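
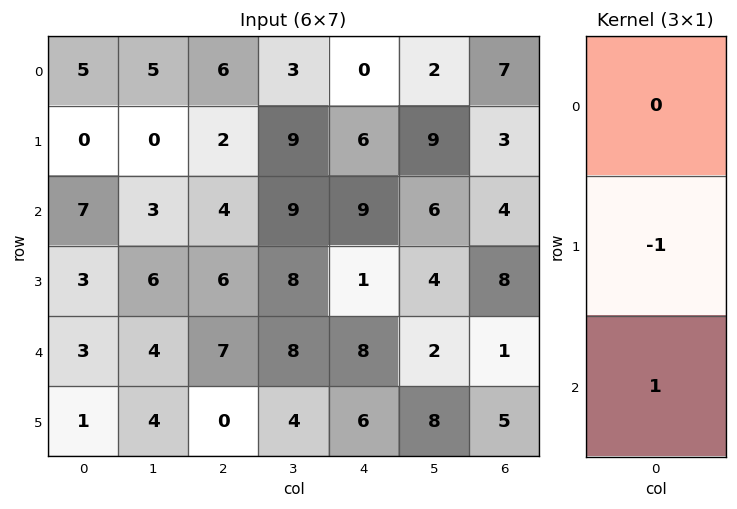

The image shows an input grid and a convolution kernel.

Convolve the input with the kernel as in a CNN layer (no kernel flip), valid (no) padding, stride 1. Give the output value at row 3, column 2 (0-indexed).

The receptive field on the input at this output position is [6 / 7 / 0]. Elementwise product with the kernel and sum: 7·-1 + 0·1.

-7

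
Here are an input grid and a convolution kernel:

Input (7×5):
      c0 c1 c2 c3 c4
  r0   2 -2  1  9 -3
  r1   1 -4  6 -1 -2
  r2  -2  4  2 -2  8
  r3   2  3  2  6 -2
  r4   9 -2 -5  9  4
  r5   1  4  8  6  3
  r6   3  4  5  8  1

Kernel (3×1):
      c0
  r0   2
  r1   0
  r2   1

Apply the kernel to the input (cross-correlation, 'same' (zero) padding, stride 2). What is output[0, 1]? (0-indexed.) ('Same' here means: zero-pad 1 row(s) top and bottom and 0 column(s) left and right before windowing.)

6

The receptive field on the zero-padded input at this output position is [0 / 1 / 6]. Elementwise product with the kernel and sum: 0·2 + 6·1.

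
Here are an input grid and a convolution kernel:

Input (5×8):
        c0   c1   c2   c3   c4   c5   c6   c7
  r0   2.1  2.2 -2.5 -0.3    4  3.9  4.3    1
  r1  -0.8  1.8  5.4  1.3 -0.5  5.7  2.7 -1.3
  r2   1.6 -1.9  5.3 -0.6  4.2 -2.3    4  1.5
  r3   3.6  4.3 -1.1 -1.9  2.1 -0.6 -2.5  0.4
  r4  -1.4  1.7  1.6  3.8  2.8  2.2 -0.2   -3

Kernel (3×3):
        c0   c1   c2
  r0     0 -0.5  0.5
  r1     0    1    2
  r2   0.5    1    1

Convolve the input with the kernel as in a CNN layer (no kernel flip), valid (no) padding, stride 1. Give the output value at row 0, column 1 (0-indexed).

The receptive field on the input at this output position is [2.2 -2.5 -0.3 / 1.8 5.4 1.3 / -1.9 5.3 -0.6]. Elementwise product with the kernel and sum: -2.5·-0.5 + -0.3·0.5 + 5.4·1 + 1.3·2 + -1.9·0.5 + 5.3·1 + -0.6·1.

12.85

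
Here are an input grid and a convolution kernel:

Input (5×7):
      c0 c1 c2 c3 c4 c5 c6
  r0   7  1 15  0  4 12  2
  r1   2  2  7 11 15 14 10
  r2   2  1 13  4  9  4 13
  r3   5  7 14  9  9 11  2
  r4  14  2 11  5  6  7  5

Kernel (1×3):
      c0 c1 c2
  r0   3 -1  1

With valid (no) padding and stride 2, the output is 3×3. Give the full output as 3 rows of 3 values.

35 49 2
18 44 36
51 34 16

Output[0,0]: The receptive field on the input at this output position is [7 1 15]. Elementwise product with the kernel and sum: 7·3 + 1·-1 + 15·1.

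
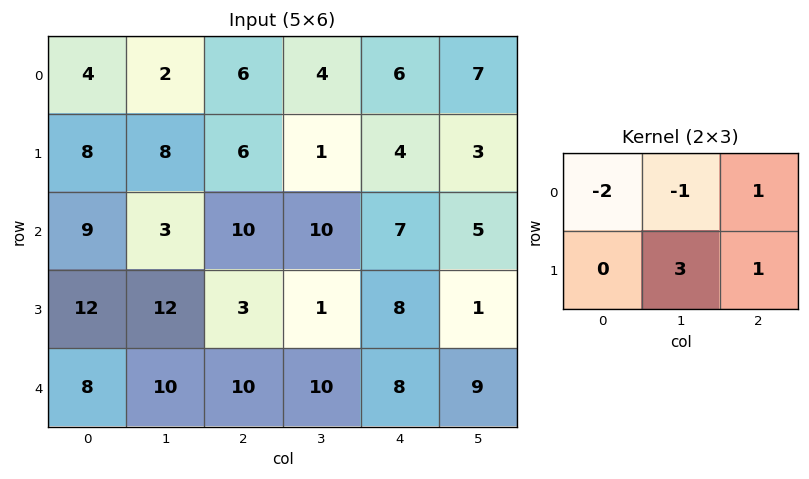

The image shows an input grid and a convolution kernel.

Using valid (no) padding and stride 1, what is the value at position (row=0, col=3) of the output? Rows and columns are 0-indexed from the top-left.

The receptive field on the input at this output position is [4 6 7 / 1 4 3]. Elementwise product with the kernel and sum: 4·-2 + 6·-1 + 7·1 + 4·3 + 3·1.

8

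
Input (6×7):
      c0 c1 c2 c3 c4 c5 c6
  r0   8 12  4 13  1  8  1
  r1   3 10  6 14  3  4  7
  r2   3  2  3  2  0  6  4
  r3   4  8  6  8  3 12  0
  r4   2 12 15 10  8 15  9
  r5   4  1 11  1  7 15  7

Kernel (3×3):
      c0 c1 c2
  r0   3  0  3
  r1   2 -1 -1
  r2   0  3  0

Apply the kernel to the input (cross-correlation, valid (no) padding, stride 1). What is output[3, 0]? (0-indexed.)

The receptive field on the input at this output position is [4 8 6 / 2 12 15 / 4 1 11]. Elementwise product with the kernel and sum: 4·3 + 6·3 + 2·2 + 12·-1 + 15·-1 + 1·3.

10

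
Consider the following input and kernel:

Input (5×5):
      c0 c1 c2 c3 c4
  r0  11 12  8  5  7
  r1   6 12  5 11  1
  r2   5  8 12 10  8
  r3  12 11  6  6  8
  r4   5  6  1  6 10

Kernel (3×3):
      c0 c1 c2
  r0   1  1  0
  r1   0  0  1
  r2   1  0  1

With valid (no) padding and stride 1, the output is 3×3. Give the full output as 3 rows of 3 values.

Output[0,0]: The receptive field on the input at this output position is [11 12 8 / 6 12 5 / 5 8 12]. Elementwise product with the kernel and sum: 11·1 + 12·1 + 5·1 + 5·1 + 12·1.
Output[0,1]: The receptive field on the input at this output position is [12 8 5 / 12 5 11 / 8 12 10]. Elementwise product with the kernel and sum: 12·1 + 8·1 + 11·1 + 8·1 + 10·1.

45 49 34
48 44 38
25 38 41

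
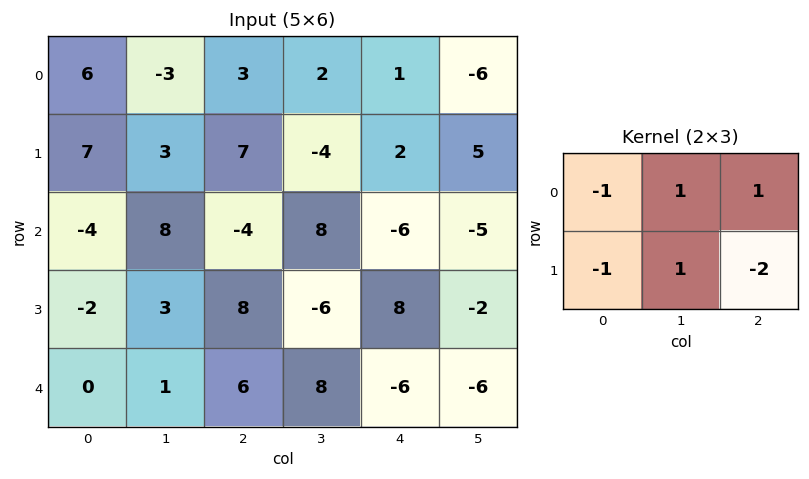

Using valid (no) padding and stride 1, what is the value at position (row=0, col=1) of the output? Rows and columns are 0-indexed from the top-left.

20

The receptive field on the input at this output position is [-3 3 2 / 3 7 -4]. Elementwise product with the kernel and sum: -3·-1 + 3·1 + 2·1 + 3·-1 + 7·1 + -4·-2.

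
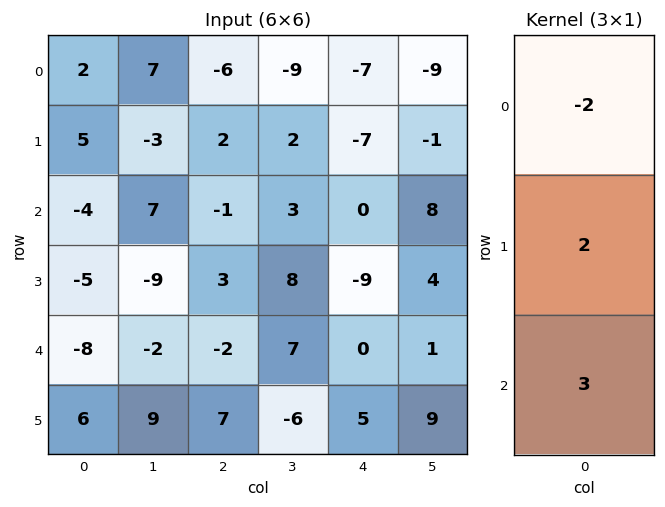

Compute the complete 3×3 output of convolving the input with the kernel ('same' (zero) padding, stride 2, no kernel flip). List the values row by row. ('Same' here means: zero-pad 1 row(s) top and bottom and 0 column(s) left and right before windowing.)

Output[0,0]: The receptive field on the zero-padded input at this output position is [0 / 2 / 5]. Elementwise product with the kernel and sum: 0·-2 + 2·2 + 5·3.

19 -6 -35
-33 3 -13
12 11 33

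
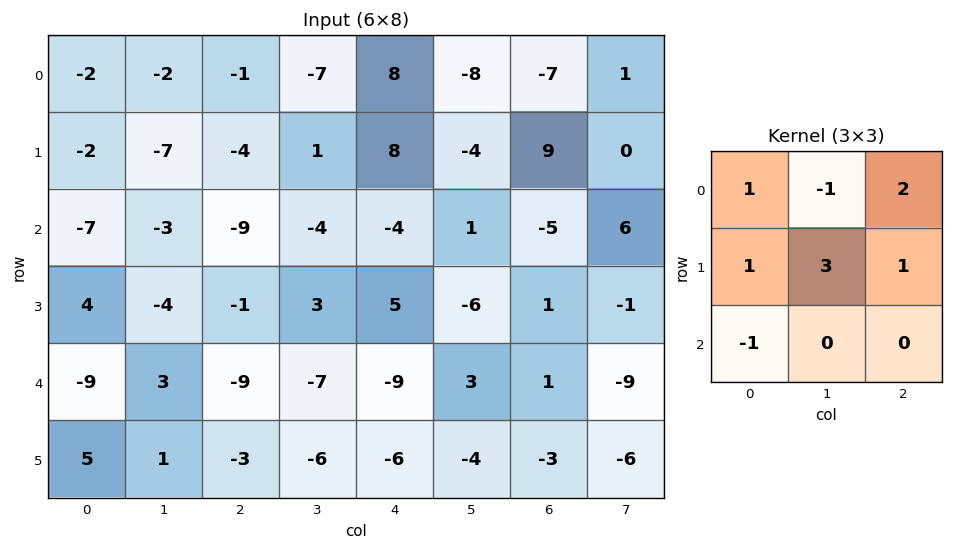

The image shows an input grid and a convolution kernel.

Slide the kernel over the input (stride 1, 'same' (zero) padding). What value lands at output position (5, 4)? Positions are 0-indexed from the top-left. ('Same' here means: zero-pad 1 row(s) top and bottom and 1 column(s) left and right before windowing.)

-20

The receptive field on the zero-padded input at this output position is [-7 -9 3 / -6 -6 -4 / 0 0 0]. Elementwise product with the kernel and sum: -7·1 + -9·-1 + 3·2 + -6·1 + -6·3 + -4·1 + 0·-1.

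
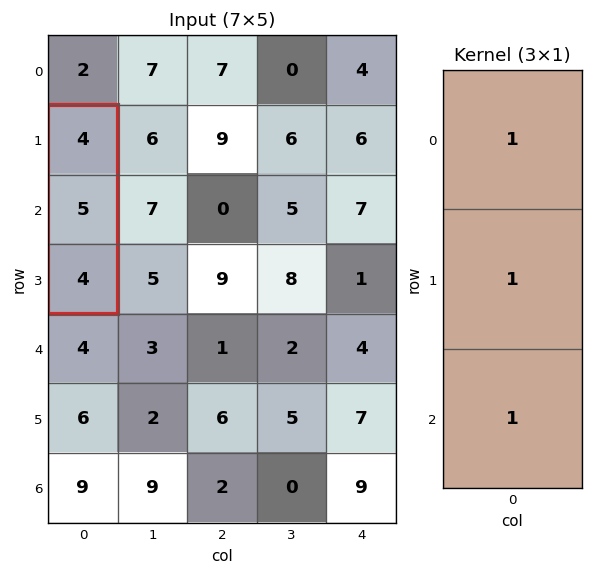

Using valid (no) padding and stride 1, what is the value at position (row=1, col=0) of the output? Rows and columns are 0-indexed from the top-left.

13

The receptive field on the input at this output position is [4 / 5 / 4]. Elementwise product with the kernel and sum: 4·1 + 5·1 + 4·1.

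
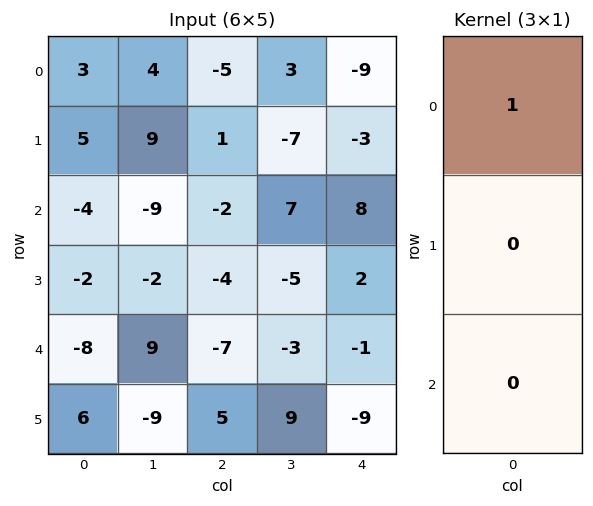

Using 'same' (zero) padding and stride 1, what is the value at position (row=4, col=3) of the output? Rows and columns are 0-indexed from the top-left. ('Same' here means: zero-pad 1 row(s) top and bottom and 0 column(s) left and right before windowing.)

-5

The receptive field on the zero-padded input at this output position is [-5 / -3 / 9]. Elementwise product with the kernel and sum: -5·1.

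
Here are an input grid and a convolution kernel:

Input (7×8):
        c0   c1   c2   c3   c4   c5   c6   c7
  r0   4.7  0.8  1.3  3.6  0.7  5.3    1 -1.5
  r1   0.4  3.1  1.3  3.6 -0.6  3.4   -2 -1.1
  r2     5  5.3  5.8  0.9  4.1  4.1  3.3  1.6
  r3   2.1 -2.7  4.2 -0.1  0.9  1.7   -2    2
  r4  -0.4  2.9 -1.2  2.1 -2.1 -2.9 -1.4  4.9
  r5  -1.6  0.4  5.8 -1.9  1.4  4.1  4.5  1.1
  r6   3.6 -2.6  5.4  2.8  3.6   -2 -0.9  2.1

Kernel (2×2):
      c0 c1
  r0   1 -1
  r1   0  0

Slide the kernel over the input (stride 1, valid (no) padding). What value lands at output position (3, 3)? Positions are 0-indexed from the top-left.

The receptive field on the input at this output position is [-0.1 0.9 / 2.1 -2.1]. Elementwise product with the kernel and sum: -0.1·1 + 0.9·-1.

-1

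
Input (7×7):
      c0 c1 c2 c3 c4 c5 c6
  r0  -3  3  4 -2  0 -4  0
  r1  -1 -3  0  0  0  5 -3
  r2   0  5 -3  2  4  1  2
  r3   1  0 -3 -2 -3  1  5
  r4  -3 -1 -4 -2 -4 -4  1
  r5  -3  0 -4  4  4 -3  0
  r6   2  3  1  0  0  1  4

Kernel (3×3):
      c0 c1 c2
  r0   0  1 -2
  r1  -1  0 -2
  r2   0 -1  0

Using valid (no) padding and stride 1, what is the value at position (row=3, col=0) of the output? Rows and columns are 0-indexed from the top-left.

17

The receptive field on the input at this output position is [1 0 -3 / -3 -1 -4 / -3 0 -4]. Elementwise product with the kernel and sum: 0·1 + -3·-2 + -3·-1 + -4·-2 + 0·-1.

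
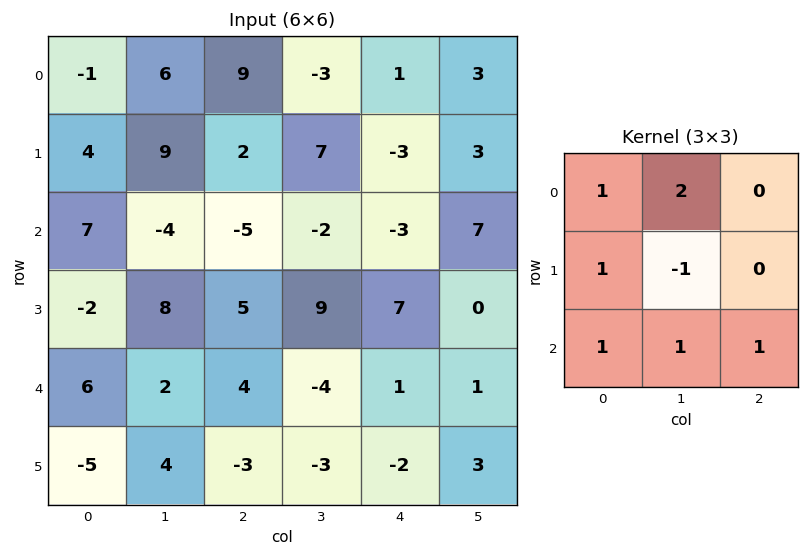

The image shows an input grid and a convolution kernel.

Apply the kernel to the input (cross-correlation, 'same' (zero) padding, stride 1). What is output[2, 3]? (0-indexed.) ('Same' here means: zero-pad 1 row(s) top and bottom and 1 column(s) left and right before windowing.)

The receptive field on the zero-padded input at this output position is [2 7 -3 / -5 -2 -3 / 5 9 7]. Elementwise product with the kernel and sum: 2·1 + 7·2 + -5·1 + -2·-1 + 5·1 + 9·1 + 7·1.

34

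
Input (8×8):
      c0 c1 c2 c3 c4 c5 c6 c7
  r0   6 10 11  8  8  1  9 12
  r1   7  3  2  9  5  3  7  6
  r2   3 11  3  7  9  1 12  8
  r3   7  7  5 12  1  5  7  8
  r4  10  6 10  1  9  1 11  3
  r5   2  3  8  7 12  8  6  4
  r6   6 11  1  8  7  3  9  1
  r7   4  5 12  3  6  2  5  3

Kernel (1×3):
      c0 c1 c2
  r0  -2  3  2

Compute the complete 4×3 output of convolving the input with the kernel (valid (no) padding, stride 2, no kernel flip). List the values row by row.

Output[0,0]: The receptive field on the input at this output position is [6 10 11]. Elementwise product with the kernel and sum: 6·-2 + 10·3 + 11·2.
Output[0,1]: The receptive field on the input at this output position is [11 8 8]. Elementwise product with the kernel and sum: 11·-2 + 8·3 + 8·2.

40 18 5
33 33 9
18 1 7
23 36 13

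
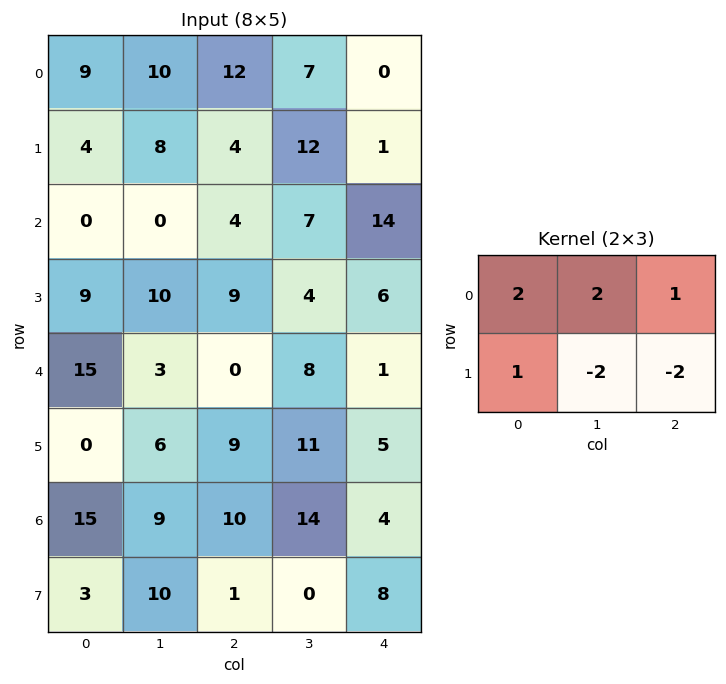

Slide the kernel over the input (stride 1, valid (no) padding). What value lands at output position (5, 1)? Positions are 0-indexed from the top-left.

2

The receptive field on the input at this output position is [6 9 11 / 9 10 14]. Elementwise product with the kernel and sum: 6·2 + 9·2 + 11·1 + 9·1 + 10·-2 + 14·-2.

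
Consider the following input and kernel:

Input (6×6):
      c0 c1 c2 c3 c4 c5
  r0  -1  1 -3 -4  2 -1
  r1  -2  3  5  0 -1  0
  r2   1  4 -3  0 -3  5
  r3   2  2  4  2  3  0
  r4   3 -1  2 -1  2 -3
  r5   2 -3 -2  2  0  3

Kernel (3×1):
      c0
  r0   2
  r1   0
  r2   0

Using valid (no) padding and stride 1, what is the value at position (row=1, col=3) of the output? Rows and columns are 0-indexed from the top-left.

The receptive field on the input at this output position is [0 / 0 / 2]. Elementwise product with the kernel and sum: 0·2.

0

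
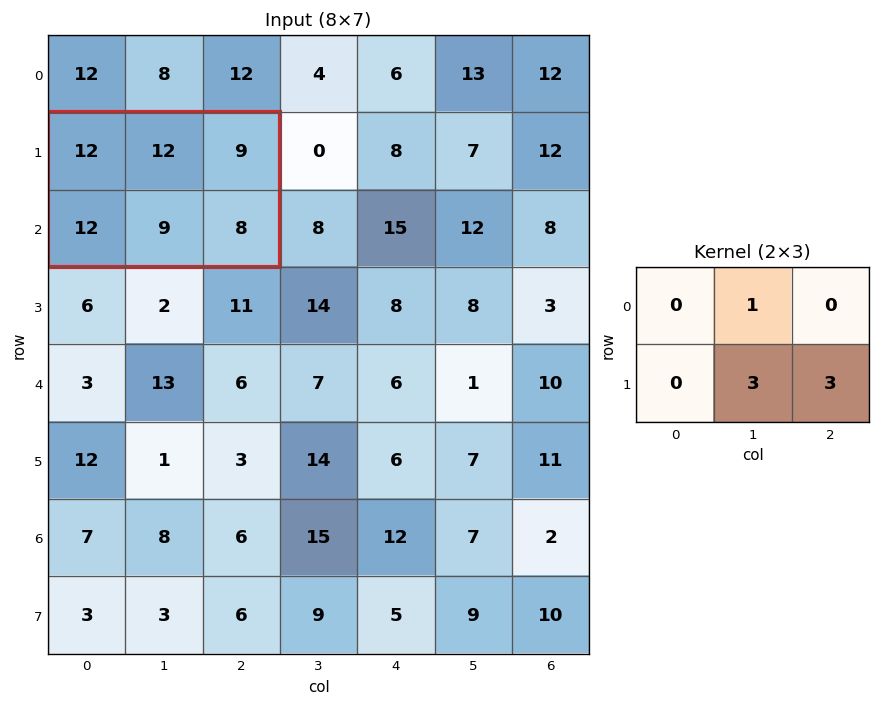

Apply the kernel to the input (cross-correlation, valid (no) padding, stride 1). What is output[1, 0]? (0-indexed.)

The receptive field on the input at this output position is [12 12 9 / 12 9 8]. Elementwise product with the kernel and sum: 12·1 + 9·3 + 8·3.

63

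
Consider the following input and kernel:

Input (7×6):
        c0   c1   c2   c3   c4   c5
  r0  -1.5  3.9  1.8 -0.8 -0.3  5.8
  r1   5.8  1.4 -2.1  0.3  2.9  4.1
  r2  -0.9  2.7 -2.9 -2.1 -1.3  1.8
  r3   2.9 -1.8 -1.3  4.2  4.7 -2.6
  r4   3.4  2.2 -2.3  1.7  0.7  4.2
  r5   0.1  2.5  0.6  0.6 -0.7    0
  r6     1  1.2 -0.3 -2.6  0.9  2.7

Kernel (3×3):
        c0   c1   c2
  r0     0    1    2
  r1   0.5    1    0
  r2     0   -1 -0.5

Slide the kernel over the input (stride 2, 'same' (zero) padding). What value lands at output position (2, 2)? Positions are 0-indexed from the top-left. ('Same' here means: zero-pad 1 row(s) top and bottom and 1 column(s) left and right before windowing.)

The receptive field on the zero-padded input at this output position is [4.2 4.7 -2.6 / 1.7 0.7 4.2 / 0.6 -0.7 0]. Elementwise product with the kernel and sum: 4.7·1 + -2.6·2 + 1.7·0.5 + 0.7·1 + -0.7·-1 + 0·-0.5.

1.75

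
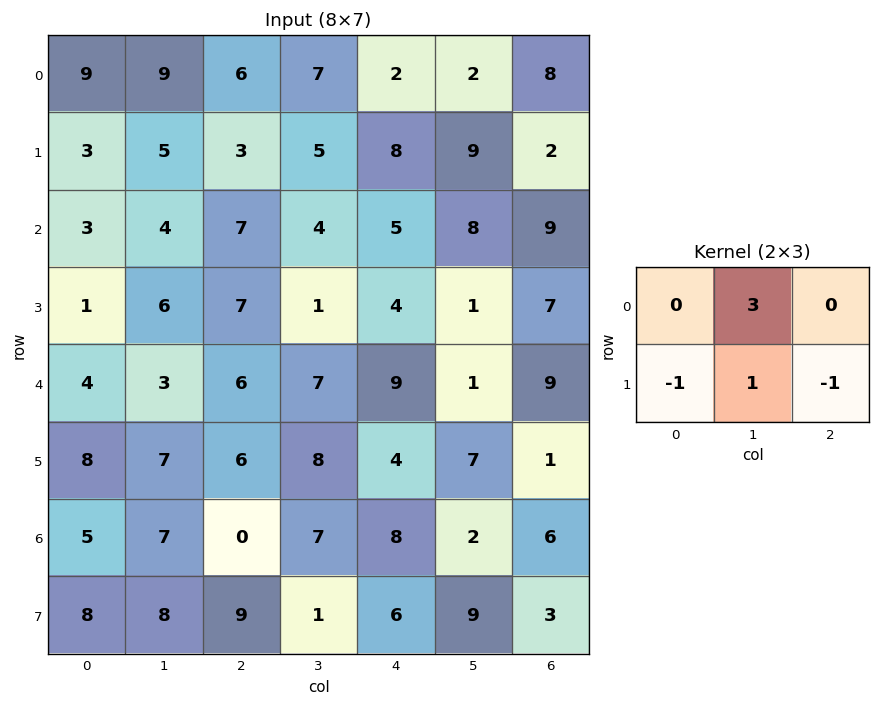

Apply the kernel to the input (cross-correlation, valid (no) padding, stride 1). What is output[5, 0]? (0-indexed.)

The receptive field on the input at this output position is [8 7 6 / 5 7 0]. Elementwise product with the kernel and sum: 7·3 + 5·-1 + 7·1 + 0·-1.

23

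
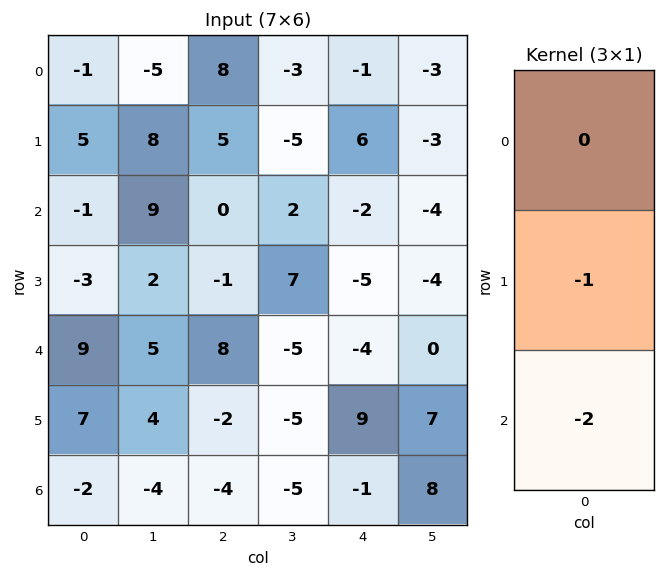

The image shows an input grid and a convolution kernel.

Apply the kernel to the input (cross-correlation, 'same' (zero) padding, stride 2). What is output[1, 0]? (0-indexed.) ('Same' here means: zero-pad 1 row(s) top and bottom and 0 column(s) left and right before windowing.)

The receptive field on the zero-padded input at this output position is [5 / -1 / -3]. Elementwise product with the kernel and sum: -1·-1 + -3·-2.

7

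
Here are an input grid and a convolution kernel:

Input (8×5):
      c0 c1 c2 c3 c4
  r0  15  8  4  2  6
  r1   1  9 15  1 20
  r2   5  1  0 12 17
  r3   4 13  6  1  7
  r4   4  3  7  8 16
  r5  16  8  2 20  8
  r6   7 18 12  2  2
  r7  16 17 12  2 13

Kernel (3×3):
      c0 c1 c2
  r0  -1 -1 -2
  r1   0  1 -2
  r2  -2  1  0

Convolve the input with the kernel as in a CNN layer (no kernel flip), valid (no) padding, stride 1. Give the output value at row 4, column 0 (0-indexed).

-13

The receptive field on the input at this output position is [4 3 7 / 16 8 2 / 7 18 12]. Elementwise product with the kernel and sum: 4·-1 + 3·-1 + 7·-2 + 8·1 + 2·-2 + 7·-2 + 18·1.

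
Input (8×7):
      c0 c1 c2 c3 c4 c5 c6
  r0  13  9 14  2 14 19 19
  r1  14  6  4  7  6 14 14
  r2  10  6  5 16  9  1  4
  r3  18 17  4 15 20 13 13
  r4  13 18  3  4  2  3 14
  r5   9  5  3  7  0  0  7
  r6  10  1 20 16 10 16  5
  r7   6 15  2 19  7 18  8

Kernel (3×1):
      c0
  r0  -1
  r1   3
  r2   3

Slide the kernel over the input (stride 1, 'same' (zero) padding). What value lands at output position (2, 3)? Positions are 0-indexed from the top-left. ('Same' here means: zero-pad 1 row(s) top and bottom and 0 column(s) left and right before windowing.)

86

The receptive field on the zero-padded input at this output position is [7 / 16 / 15]. Elementwise product with the kernel and sum: 7·-1 + 16·3 + 15·3.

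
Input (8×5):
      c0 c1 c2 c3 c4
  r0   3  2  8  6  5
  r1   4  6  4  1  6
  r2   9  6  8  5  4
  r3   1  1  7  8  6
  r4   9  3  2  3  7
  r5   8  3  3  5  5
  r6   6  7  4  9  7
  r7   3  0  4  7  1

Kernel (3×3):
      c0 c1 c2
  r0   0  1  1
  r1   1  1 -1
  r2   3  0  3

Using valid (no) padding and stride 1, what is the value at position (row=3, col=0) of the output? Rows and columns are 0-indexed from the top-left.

51

The receptive field on the input at this output position is [1 1 7 / 9 3 2 / 8 3 3]. Elementwise product with the kernel and sum: 1·1 + 7·1 + 9·1 + 3·1 + 2·-1 + 8·3 + 3·3.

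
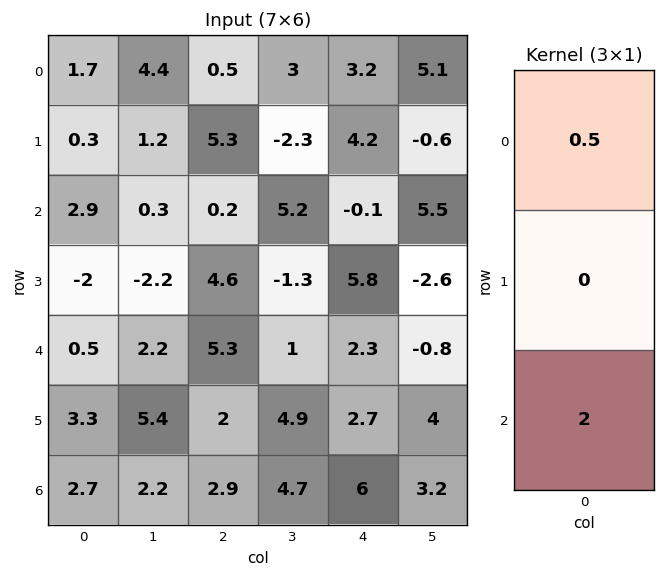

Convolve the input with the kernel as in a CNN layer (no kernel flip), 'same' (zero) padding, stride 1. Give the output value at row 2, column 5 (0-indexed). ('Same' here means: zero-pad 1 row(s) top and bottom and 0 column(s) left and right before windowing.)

-5.5

The receptive field on the zero-padded input at this output position is [-0.6 / 5.5 / -2.6]. Elementwise product with the kernel and sum: -0.6·0.5 + -2.6·2.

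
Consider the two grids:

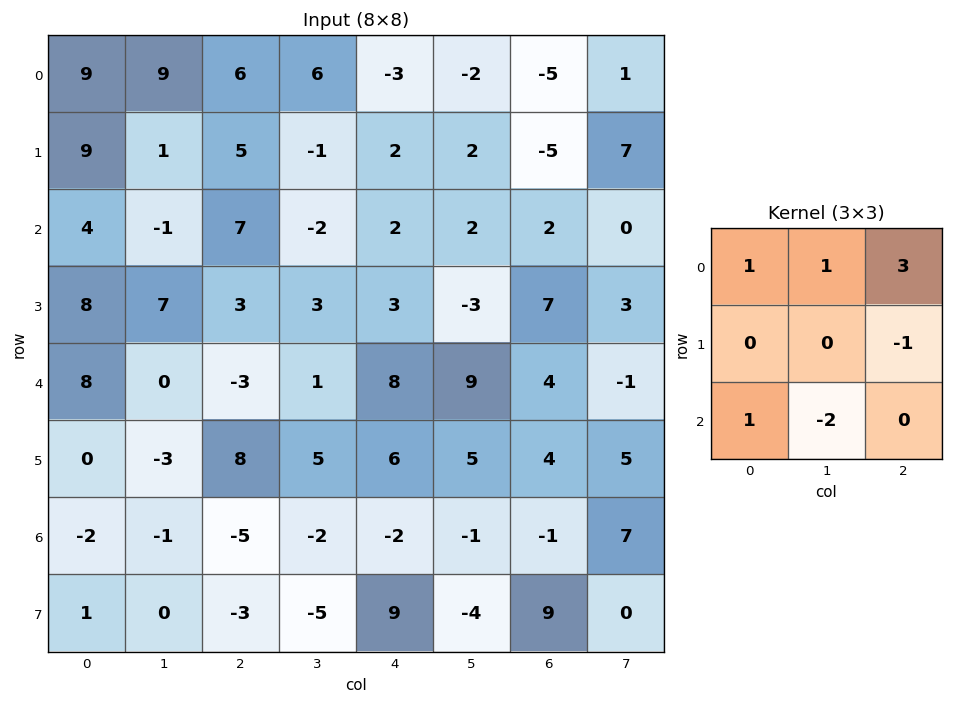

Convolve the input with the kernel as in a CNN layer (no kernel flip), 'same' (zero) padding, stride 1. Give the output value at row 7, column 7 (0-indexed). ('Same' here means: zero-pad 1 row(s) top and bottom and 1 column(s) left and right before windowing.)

The receptive field on the zero-padded input at this output position is [-1 7 0 / 9 0 0 / 0 0 0]. Elementwise product with the kernel and sum: -1·1 + 7·1 + 0·3 + 0·-1 + 0·1 + 0·-2.

6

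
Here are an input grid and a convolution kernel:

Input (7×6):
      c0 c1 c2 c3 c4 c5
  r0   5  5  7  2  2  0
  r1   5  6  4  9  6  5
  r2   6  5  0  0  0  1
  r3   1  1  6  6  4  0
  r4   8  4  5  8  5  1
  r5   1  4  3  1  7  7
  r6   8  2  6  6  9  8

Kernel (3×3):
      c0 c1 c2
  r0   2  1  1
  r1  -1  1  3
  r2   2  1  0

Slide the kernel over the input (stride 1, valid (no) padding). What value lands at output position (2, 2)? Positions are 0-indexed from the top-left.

The receptive field on the input at this output position is [0 0 0 / 6 6 4 / 5 8 5]. Elementwise product with the kernel and sum: 0·2 + 0·1 + 0·1 + 6·-1 + 6·1 + 4·3 + 5·2 + 8·1.

30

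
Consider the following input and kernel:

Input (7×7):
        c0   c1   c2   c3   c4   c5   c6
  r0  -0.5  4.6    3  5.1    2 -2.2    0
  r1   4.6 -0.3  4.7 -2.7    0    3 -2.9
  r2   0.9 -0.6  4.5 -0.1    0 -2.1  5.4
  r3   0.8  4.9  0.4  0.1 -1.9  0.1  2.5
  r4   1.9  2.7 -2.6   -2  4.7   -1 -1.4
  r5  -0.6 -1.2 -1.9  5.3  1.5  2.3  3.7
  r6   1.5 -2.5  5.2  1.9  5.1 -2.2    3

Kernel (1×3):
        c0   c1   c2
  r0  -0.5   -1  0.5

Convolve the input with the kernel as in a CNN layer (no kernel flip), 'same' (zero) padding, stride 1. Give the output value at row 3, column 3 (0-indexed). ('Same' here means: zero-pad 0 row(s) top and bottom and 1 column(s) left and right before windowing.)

The receptive field on the zero-padded input at this output position is [0.4 0.1 -1.9]. Elementwise product with the kernel and sum: 0.4·-0.5 + 0.1·-1 + -1.9·0.5.

-1.25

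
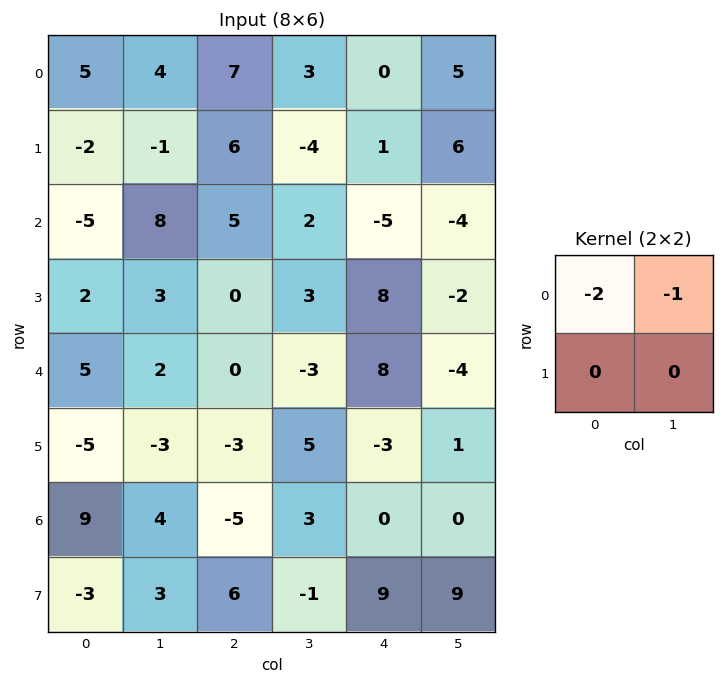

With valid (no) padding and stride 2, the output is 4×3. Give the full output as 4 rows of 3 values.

Output[0,0]: The receptive field on the input at this output position is [5 4 / -2 -1]. Elementwise product with the kernel and sum: 5·-2 + 4·-1.

-14 -17 -5
2 -12 14
-12 3 -12
-22 7 0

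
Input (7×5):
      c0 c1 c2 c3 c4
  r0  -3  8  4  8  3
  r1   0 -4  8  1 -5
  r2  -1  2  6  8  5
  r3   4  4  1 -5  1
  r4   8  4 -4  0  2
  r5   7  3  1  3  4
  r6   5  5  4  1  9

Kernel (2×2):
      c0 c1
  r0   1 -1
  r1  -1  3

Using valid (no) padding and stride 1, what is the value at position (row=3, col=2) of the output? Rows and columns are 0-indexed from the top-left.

The receptive field on the input at this output position is [1 -5 / -4 0]. Elementwise product with the kernel and sum: 1·1 + -5·-1 + -4·-1 + 0·3.

10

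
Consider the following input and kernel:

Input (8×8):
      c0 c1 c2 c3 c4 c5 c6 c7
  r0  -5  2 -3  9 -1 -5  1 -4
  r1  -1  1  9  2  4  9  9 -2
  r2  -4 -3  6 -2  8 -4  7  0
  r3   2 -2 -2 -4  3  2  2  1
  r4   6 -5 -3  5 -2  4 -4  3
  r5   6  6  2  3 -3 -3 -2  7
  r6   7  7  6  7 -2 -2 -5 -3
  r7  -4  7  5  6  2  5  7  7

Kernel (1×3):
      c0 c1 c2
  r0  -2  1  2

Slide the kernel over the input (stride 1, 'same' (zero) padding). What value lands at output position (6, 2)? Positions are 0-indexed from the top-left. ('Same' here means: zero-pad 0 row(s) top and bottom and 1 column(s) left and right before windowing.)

The receptive field on the zero-padded input at this output position is [7 6 7]. Elementwise product with the kernel and sum: 7·-2 + 6·1 + 7·2.

6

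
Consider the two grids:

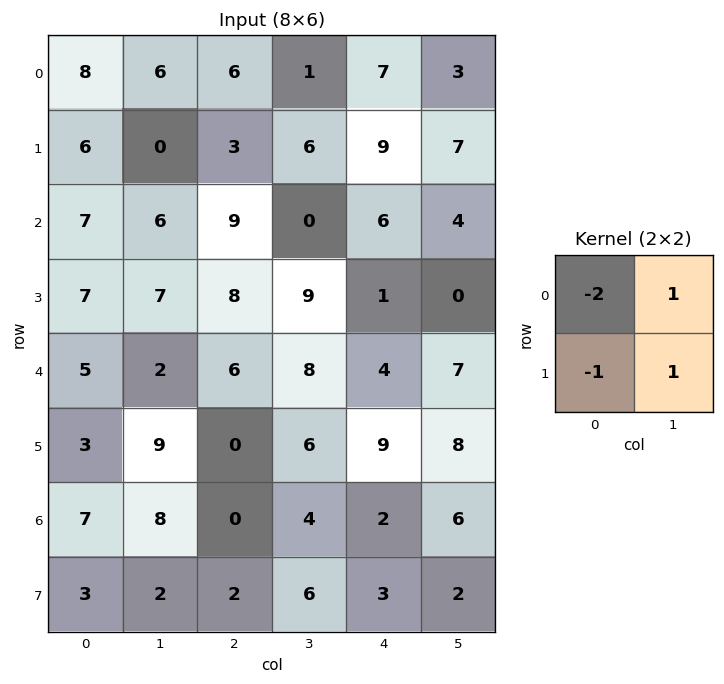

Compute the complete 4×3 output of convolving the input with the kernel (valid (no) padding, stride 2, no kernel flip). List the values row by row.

Output[0,0]: The receptive field on the input at this output position is [8 6 / 6 0]. Elementwise product with the kernel and sum: 8·-2 + 6·1 + 6·-1 + 0·1.

-16 -8 -13
-8 -17 -9
-2 2 -2
-7 8 1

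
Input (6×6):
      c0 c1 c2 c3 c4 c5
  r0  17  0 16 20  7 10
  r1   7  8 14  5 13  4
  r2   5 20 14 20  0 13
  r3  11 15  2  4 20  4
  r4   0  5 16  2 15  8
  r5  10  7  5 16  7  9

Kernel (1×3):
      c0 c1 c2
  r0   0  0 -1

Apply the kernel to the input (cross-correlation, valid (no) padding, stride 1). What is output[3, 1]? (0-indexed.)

The receptive field on the input at this output position is [15 2 4]. Elementwise product with the kernel and sum: 4·-1.

-4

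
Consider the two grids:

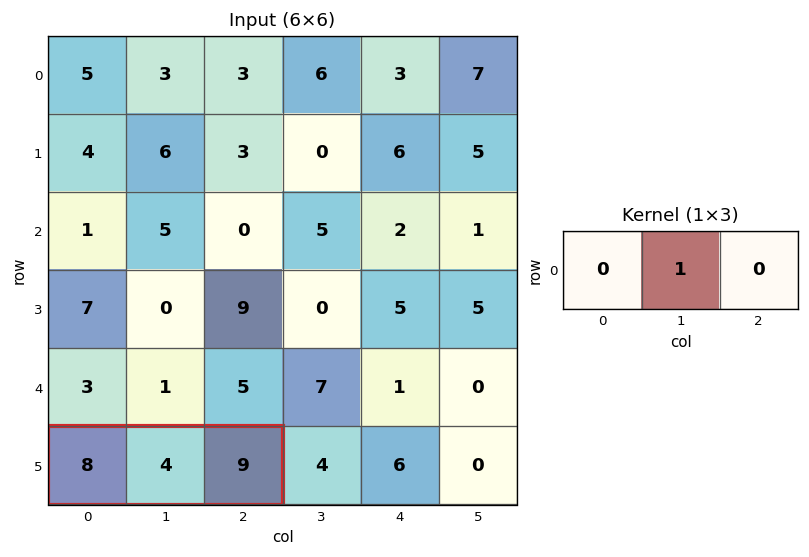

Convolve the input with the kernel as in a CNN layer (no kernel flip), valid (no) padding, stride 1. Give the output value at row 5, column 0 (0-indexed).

4

The receptive field on the input at this output position is [8 4 9]. Elementwise product with the kernel and sum: 4·1.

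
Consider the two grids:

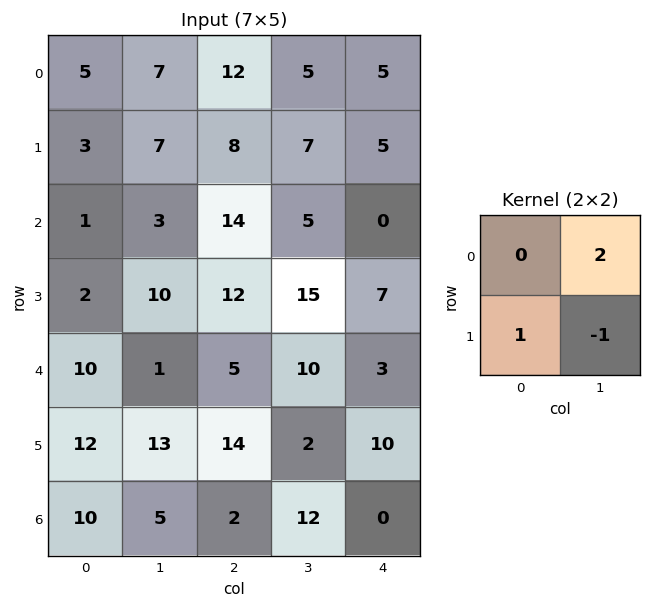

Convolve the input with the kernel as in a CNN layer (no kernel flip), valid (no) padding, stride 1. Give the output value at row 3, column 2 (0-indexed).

The receptive field on the input at this output position is [12 15 / 5 10]. Elementwise product with the kernel and sum: 15·2 + 5·1 + 10·-1.

25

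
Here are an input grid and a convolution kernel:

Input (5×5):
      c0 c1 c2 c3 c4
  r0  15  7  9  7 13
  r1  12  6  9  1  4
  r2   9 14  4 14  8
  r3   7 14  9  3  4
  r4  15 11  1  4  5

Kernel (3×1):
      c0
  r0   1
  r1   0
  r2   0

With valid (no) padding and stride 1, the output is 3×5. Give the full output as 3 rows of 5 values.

Output[0,0]: The receptive field on the input at this output position is [15 / 12 / 9]. Elementwise product with the kernel and sum: 15·1.

15 7 9 7 13
12 6 9 1 4
9 14 4 14 8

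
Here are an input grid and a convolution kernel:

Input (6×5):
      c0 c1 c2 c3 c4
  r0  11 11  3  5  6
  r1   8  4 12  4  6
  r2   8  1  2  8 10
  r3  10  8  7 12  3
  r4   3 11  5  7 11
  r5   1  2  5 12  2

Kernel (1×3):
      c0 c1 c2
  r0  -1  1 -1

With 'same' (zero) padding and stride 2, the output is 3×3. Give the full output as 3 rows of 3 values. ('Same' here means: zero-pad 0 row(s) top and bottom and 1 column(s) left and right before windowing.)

0 -13 1
7 -7 2
-8 -13 4

Output[0,0]: The receptive field on the zero-padded input at this output position is [0 11 11]. Elementwise product with the kernel and sum: 0·-1 + 11·1 + 11·-1.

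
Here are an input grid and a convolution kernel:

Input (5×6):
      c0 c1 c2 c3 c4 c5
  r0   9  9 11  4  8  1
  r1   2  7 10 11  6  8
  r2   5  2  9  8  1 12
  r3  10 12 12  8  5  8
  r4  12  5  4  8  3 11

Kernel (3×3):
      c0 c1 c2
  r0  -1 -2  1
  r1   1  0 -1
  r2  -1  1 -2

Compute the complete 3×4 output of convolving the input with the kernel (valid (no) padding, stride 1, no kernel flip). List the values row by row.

-45 -40 -10 -47
-32 -38 -32 -38
-17 -25 -19 -25

Output[0,0]: The receptive field on the input at this output position is [9 9 11 / 2 7 10 / 5 2 9]. Elementwise product with the kernel and sum: 9·-1 + 9·-2 + 11·1 + 2·1 + 10·-1 + 5·-1 + 2·1 + 9·-2.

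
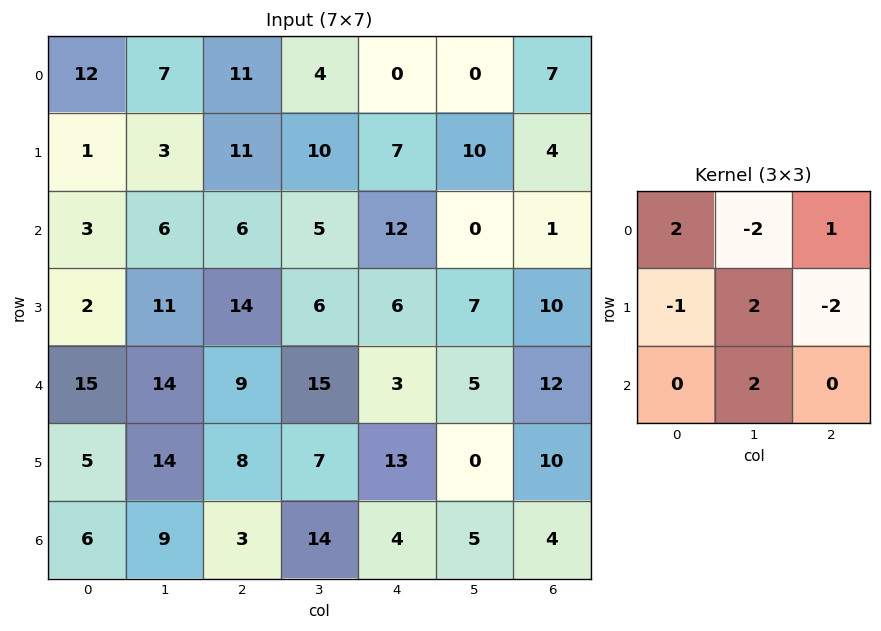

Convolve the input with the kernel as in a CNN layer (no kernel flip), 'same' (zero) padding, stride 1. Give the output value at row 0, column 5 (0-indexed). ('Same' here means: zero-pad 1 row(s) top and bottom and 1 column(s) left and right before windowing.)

6

The receptive field on the zero-padded input at this output position is [0 0 0 / 0 0 7 / 7 10 4]. Elementwise product with the kernel and sum: 0·2 + 0·-2 + 0·1 + 0·-1 + 0·2 + 7·-2 + 10·2.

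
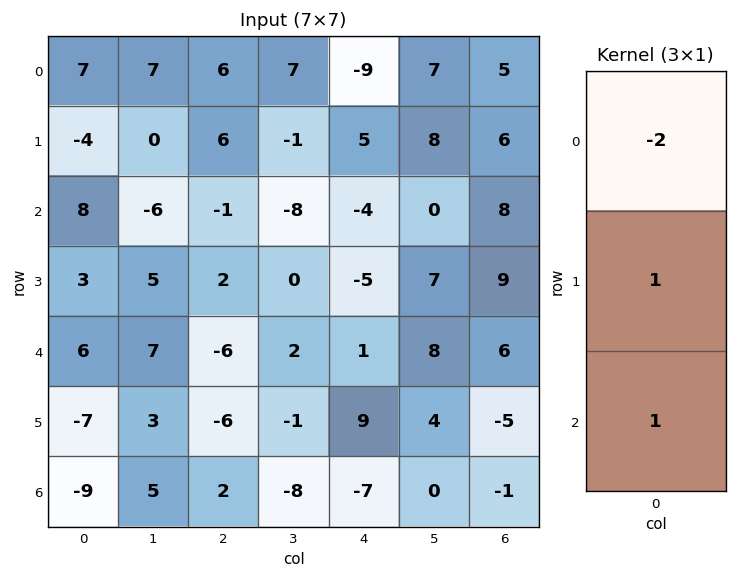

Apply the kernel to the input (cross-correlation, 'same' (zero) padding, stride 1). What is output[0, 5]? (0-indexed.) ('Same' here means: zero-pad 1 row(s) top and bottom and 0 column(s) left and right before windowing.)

15

The receptive field on the zero-padded input at this output position is [0 / 7 / 8]. Elementwise product with the kernel and sum: 0·-2 + 7·1 + 8·1.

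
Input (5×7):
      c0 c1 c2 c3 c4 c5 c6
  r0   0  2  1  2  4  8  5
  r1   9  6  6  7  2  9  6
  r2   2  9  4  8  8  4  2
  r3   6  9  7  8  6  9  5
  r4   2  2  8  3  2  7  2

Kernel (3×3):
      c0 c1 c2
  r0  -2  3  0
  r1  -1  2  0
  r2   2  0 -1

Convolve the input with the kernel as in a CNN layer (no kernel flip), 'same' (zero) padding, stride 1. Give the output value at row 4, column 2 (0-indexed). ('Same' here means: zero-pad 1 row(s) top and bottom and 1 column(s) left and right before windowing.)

The receptive field on the zero-padded input at this output position is [9 7 8 / 2 8 3 / 0 0 0]. Elementwise product with the kernel and sum: 9·-2 + 7·3 + 2·-1 + 8·2 + 0·2 + 0·-1.

17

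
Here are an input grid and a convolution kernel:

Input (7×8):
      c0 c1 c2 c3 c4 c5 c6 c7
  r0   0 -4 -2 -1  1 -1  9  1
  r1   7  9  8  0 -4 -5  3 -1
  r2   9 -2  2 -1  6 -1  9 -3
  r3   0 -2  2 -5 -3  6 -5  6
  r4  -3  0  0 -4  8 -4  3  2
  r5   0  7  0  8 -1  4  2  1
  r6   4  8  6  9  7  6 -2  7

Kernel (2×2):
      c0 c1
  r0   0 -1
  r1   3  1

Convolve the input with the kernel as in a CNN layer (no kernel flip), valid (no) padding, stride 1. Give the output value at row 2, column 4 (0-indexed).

-2

The receptive field on the input at this output position is [6 -1 / -3 6]. Elementwise product with the kernel and sum: -1·-1 + -3·3 + 6·1.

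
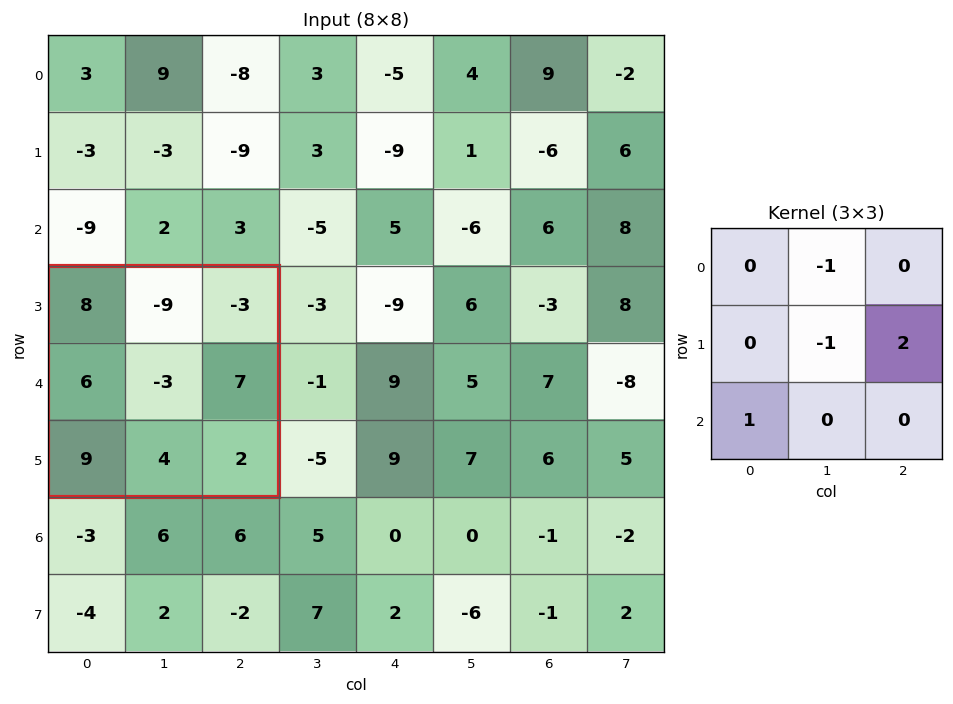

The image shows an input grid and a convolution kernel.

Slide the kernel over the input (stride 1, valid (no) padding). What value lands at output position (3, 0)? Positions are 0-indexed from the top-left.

The receptive field on the input at this output position is [8 -9 -3 / 6 -3 7 / 9 4 2]. Elementwise product with the kernel and sum: -9·-1 + -3·-1 + 7·2 + 9·1.

35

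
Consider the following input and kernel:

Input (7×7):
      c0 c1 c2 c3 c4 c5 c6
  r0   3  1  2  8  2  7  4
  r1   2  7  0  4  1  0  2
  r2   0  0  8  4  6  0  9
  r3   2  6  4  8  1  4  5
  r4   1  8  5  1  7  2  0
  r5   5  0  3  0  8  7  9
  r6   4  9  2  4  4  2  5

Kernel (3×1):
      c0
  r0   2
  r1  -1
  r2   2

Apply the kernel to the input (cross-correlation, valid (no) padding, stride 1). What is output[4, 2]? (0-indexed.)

11

The receptive field on the input at this output position is [5 / 3 / 2]. Elementwise product with the kernel and sum: 5·2 + 3·-1 + 2·2.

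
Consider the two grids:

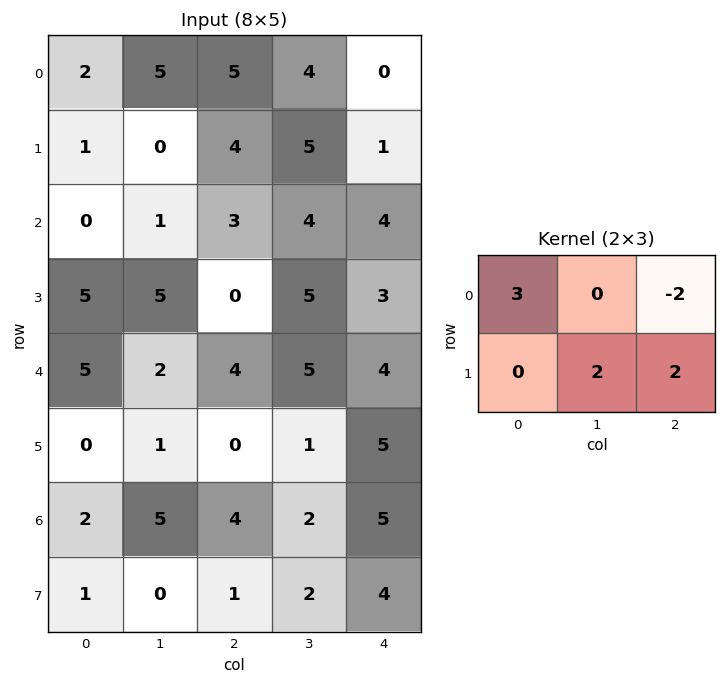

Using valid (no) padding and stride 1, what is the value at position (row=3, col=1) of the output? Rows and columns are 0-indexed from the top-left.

The receptive field on the input at this output position is [5 0 5 / 2 4 5]. Elementwise product with the kernel and sum: 5·3 + 5·-2 + 4·2 + 5·2.

23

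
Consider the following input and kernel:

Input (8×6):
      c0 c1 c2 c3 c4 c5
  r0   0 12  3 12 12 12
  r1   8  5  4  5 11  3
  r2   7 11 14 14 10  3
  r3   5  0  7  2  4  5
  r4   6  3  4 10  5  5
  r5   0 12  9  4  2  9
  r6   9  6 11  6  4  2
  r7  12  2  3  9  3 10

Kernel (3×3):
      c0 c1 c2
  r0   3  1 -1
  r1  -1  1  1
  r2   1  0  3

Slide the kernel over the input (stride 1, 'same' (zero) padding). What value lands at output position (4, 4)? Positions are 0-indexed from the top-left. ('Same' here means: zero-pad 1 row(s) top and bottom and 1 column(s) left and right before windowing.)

The receptive field on the zero-padded input at this output position is [2 4 5 / 10 5 5 / 4 2 9]. Elementwise product with the kernel and sum: 2·3 + 4·1 + 5·-1 + 10·-1 + 5·1 + 5·1 + 4·1 + 9·3.

36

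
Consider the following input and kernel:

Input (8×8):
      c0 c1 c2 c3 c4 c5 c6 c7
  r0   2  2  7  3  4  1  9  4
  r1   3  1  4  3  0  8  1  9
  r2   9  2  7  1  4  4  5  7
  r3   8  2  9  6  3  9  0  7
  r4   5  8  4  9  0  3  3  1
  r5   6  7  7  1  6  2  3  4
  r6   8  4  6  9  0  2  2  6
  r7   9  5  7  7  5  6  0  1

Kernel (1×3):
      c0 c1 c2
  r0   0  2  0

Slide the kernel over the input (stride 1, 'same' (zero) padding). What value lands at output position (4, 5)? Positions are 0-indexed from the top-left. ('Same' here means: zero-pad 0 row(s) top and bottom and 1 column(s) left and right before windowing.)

6

The receptive field on the zero-padded input at this output position is [0 3 3]. Elementwise product with the kernel and sum: 3·2.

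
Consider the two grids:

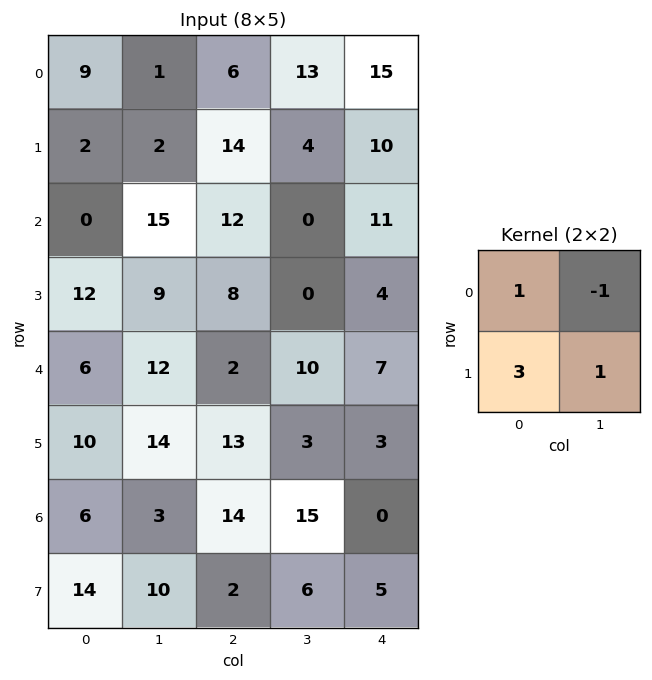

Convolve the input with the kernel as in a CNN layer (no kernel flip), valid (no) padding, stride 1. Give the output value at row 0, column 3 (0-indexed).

20

The receptive field on the input at this output position is [13 15 / 4 10]. Elementwise product with the kernel and sum: 13·1 + 15·-1 + 4·3 + 10·1.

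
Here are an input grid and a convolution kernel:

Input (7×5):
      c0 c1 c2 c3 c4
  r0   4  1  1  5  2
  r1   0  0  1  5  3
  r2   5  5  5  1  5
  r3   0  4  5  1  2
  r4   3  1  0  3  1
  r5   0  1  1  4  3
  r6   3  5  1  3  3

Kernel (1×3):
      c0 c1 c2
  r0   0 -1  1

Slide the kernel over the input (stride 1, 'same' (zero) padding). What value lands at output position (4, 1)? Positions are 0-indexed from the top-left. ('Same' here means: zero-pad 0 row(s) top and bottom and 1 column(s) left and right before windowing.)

The receptive field on the zero-padded input at this output position is [3 1 0]. Elementwise product with the kernel and sum: 1·-1 + 0·1.

-1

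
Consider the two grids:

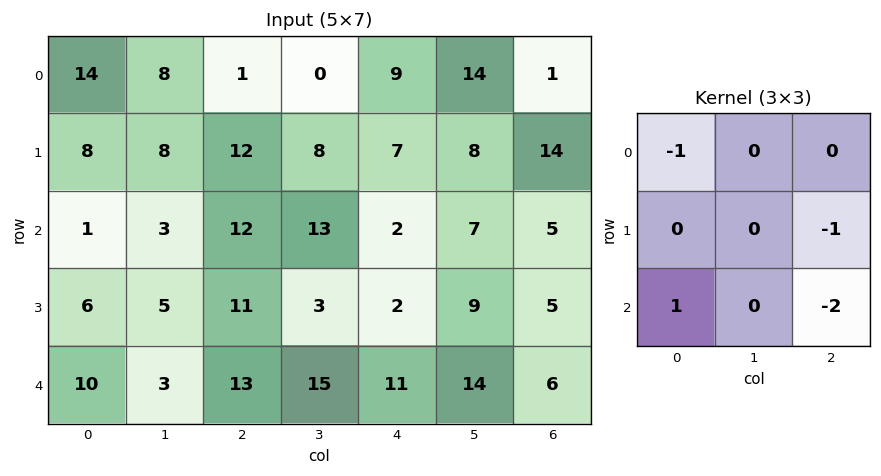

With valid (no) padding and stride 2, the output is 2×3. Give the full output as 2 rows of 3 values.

-49 0 -31
-28 -23 -8

Output[0,0]: The receptive field on the input at this output position is [14 8 1 / 8 8 12 / 1 3 12]. Elementwise product with the kernel and sum: 14·-1 + 12·-1 + 1·1 + 12·-2.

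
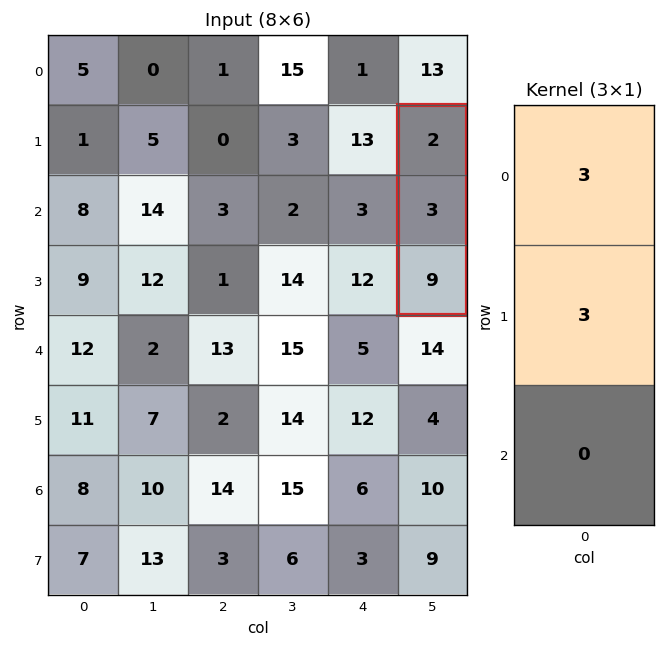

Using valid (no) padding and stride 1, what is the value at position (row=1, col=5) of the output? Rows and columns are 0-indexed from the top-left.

The receptive field on the input at this output position is [2 / 3 / 9]. Elementwise product with the kernel and sum: 2·3 + 3·3.

15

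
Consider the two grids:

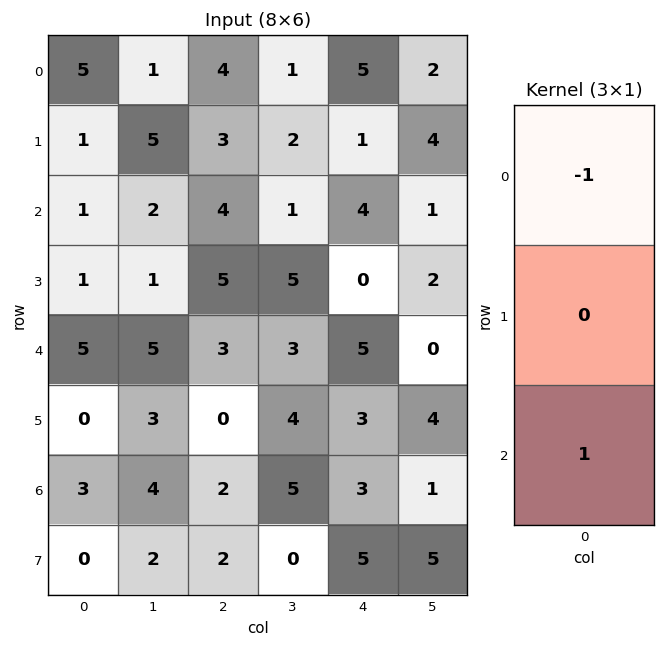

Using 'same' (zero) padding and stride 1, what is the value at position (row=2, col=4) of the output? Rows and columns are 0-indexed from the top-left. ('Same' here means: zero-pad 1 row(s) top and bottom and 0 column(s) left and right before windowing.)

The receptive field on the zero-padded input at this output position is [1 / 4 / 0]. Elementwise product with the kernel and sum: 1·-1 + 0·1.

-1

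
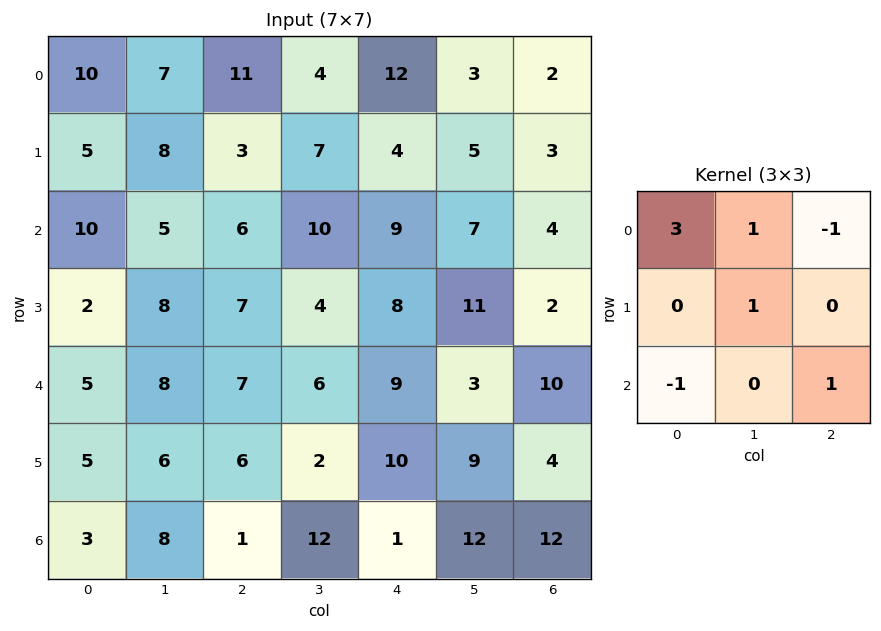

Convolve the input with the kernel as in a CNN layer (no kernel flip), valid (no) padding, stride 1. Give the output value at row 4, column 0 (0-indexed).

20

The receptive field on the input at this output position is [5 8 7 / 5 6 6 / 3 8 1]. Elementwise product with the kernel and sum: 5·3 + 8·1 + 7·-1 + 6·1 + 3·-1 + 1·1.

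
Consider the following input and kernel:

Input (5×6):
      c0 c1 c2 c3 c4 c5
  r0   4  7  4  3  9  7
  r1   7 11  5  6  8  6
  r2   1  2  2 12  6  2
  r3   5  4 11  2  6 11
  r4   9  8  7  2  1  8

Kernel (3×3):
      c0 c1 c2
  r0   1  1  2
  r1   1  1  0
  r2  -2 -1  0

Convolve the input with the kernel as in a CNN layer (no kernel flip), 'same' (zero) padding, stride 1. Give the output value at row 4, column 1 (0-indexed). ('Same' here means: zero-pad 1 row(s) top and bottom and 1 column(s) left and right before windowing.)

48

The receptive field on the zero-padded input at this output position is [5 4 11 / 9 8 7 / 0 0 0]. Elementwise product with the kernel and sum: 5·1 + 4·1 + 11·2 + 9·1 + 8·1 + 0·-2 + 0·-1.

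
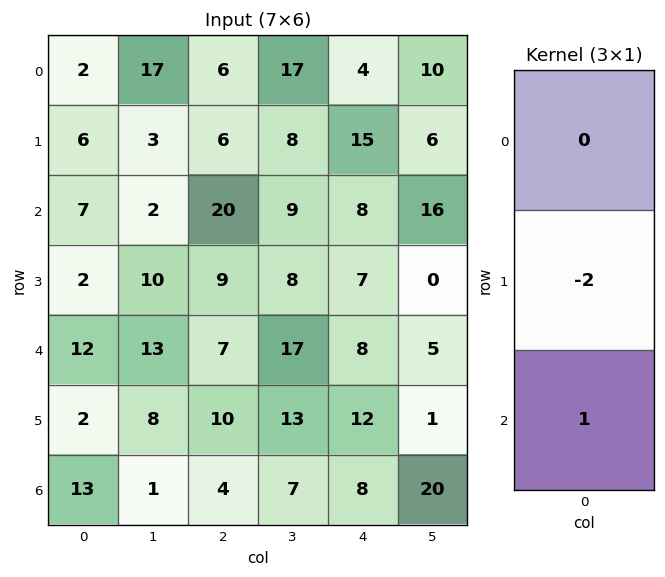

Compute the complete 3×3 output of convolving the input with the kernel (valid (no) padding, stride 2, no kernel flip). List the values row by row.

-5 8 -22
8 -11 -6
9 -16 -16

Output[0,0]: The receptive field on the input at this output position is [2 / 6 / 7]. Elementwise product with the kernel and sum: 6·-2 + 7·1.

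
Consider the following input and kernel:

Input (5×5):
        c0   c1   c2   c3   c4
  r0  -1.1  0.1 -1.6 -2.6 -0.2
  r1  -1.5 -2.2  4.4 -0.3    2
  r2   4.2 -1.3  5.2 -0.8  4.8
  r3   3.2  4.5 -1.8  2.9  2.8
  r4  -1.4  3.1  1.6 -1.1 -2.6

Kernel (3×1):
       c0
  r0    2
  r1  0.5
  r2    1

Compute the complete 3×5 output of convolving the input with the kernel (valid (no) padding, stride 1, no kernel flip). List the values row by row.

Output[0,0]: The receptive field on the input at this output position is [-1.1 / -1.5 / 4.2]. Elementwise product with the kernel and sum: -1.1·2 + -1.5·0.5 + 4.2·1.
Output[0,1]: The receptive field on the input at this output position is [0.1 / -2.2 / -1.3]. Elementwise product with the kernel and sum: 0.1·2 + -2.2·0.5 + -1.3·1.

1.25 -2.2 4.2 -6.15 5.4
2.3 -0.55 9.6 1.9 9.2
8.6 2.75 11.1 -1.25 8.4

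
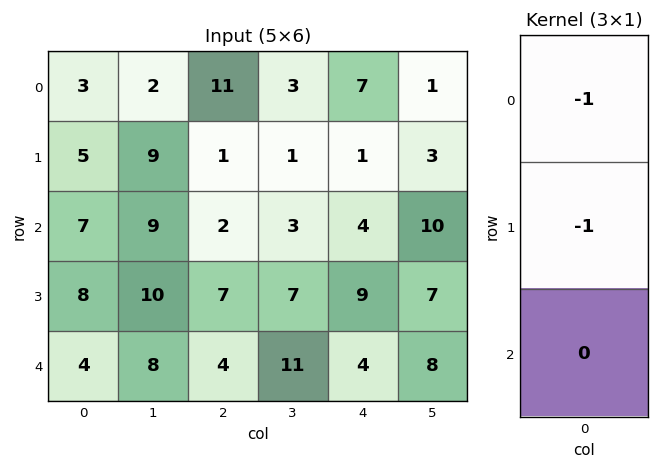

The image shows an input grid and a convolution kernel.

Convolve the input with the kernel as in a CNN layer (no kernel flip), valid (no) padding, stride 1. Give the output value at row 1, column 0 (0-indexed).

The receptive field on the input at this output position is [5 / 7 / 8]. Elementwise product with the kernel and sum: 5·-1 + 7·-1.

-12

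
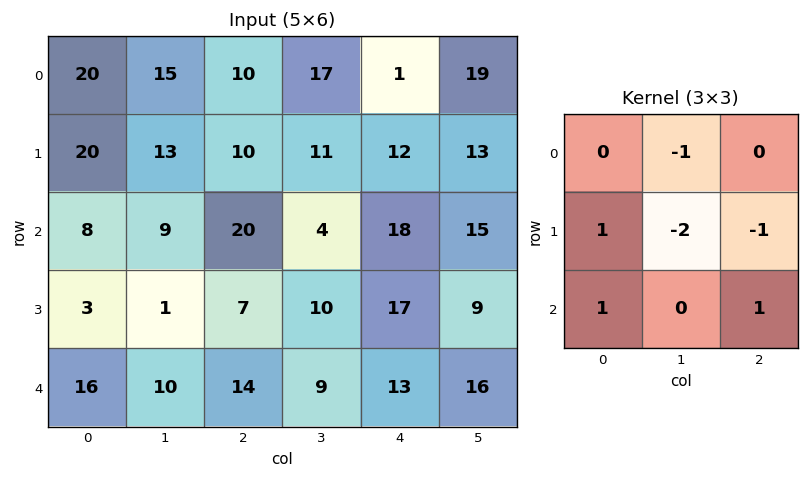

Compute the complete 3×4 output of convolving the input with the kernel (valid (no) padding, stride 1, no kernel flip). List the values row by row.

-3 -15 -3 -8
-33 -34 7 -40
15 -24 -7 -26

Output[0,0]: The receptive field on the input at this output position is [20 15 10 / 20 13 10 / 8 9 20]. Elementwise product with the kernel and sum: 15·-1 + 20·1 + 13·-2 + 10·-1 + 8·1 + 20·1.
Output[0,1]: The receptive field on the input at this output position is [15 10 17 / 13 10 11 / 9 20 4]. Elementwise product with the kernel and sum: 10·-1 + 13·1 + 10·-2 + 11·-1 + 9·1 + 4·1.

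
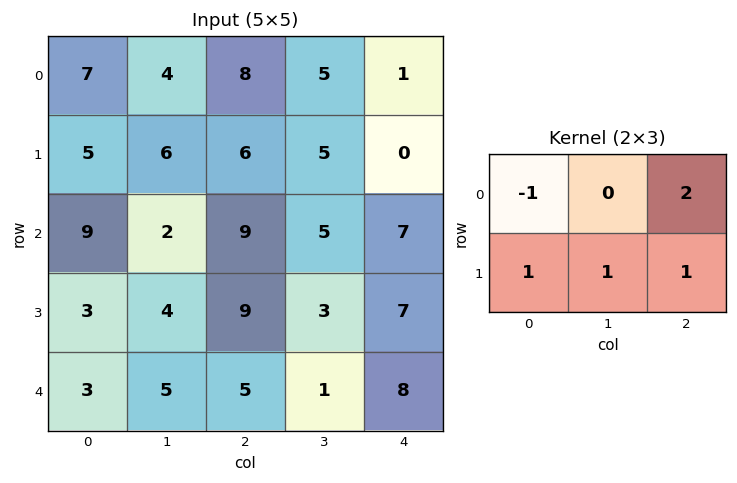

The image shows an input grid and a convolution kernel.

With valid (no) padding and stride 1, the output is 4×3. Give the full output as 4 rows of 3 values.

26 23 5
27 20 15
25 24 24
28 13 19

Output[0,0]: The receptive field on the input at this output position is [7 4 8 / 5 6 6]. Elementwise product with the kernel and sum: 7·-1 + 8·2 + 5·1 + 6·1 + 6·1.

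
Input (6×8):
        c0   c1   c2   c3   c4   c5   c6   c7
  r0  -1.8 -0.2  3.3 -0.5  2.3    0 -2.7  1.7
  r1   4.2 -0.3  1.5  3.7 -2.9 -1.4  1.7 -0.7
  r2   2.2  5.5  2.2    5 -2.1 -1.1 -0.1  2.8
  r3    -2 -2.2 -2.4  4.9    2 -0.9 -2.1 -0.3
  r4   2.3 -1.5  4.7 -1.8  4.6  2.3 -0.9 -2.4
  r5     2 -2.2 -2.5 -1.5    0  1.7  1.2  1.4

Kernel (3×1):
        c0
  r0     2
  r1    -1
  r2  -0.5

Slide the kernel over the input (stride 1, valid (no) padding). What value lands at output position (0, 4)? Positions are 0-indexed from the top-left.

8.55

The receptive field on the input at this output position is [2.3 / -2.9 / -2.1]. Elementwise product with the kernel and sum: 2.3·2 + -2.9·-1 + -2.1·-0.5.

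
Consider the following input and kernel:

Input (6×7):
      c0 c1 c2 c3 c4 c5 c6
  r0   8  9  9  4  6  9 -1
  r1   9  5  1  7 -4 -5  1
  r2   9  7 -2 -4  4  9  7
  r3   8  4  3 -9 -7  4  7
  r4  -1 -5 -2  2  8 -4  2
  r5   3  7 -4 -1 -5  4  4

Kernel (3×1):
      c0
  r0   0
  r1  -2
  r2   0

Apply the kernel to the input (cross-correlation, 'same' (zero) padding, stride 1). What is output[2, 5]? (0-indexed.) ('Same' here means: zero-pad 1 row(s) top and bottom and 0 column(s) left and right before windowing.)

The receptive field on the zero-padded input at this output position is [-5 / 9 / 4]. Elementwise product with the kernel and sum: 9·-2.

-18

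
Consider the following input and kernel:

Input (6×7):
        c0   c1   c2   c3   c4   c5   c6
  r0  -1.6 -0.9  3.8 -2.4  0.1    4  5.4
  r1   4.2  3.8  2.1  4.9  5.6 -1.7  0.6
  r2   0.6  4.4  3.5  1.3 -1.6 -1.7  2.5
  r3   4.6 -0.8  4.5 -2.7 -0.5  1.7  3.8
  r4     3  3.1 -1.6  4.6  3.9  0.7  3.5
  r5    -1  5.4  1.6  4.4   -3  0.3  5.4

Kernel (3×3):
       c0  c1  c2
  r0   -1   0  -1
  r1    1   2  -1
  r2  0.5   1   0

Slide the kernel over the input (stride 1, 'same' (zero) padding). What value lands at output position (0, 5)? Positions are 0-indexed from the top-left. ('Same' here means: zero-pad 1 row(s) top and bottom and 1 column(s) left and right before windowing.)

The receptive field on the zero-padded input at this output position is [0 0 0 / 0.1 4 5.4 / 5.6 -1.7 0.6]. Elementwise product with the kernel and sum: 0·-1 + 0·-1 + 0.1·1 + 4·2 + 5.4·-1 + 5.6·0.5 + -1.7·1.

3.8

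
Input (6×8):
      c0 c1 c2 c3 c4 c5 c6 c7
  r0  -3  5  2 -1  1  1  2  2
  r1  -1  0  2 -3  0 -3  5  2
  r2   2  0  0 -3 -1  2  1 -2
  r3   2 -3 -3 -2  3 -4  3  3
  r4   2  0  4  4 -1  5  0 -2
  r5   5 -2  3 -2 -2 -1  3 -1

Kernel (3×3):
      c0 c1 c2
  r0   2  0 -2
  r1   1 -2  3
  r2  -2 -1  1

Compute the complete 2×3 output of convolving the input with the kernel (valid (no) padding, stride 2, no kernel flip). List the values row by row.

-9 12 20
3 -1 13

Output[0,0]: The receptive field on the input at this output position is [-3 5 2 / -1 0 2 / 2 0 0]. Elementwise product with the kernel and sum: -3·2 + 2·-2 + -1·1 + 0·-2 + 2·3 + 2·-2 + 0·-1 + 0·1.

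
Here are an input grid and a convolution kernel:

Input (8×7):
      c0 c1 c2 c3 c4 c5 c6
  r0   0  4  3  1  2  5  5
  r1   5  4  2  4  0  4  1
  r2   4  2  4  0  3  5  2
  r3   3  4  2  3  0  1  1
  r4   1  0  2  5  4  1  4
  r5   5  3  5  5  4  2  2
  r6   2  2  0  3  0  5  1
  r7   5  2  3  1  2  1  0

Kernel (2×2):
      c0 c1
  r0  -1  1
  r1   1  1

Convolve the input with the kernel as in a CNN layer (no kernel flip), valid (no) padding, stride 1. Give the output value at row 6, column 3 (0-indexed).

0

The receptive field on the input at this output position is [3 0 / 1 2]. Elementwise product with the kernel and sum: 3·-1 + 0·1 + 1·1 + 2·1.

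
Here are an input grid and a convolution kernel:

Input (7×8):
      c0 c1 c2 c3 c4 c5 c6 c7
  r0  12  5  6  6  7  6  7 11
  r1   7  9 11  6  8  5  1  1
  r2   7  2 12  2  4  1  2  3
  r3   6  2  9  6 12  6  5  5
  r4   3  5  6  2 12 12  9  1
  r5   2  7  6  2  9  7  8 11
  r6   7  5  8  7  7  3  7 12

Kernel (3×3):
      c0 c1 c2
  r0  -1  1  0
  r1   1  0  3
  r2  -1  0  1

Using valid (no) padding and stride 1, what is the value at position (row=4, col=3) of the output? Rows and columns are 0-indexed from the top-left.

29

The receptive field on the input at this output position is [2 12 12 / 2 9 7 / 7 7 3]. Elementwise product with the kernel and sum: 2·-1 + 12·1 + 2·1 + 7·3 + 7·-1 + 3·1.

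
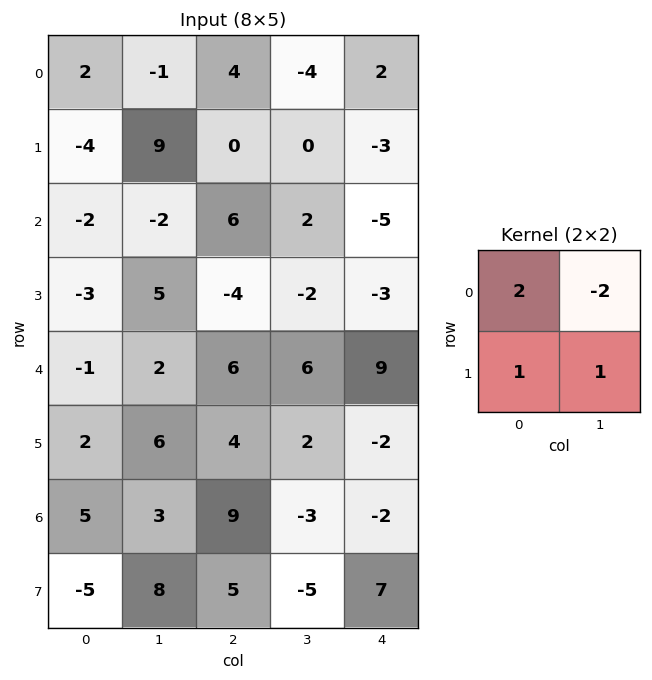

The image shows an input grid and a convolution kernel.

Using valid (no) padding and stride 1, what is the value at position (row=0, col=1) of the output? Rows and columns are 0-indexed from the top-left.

The receptive field on the input at this output position is [-1 4 / 9 0]. Elementwise product with the kernel and sum: -1·2 + 4·-2 + 9·1 + 0·1.

-1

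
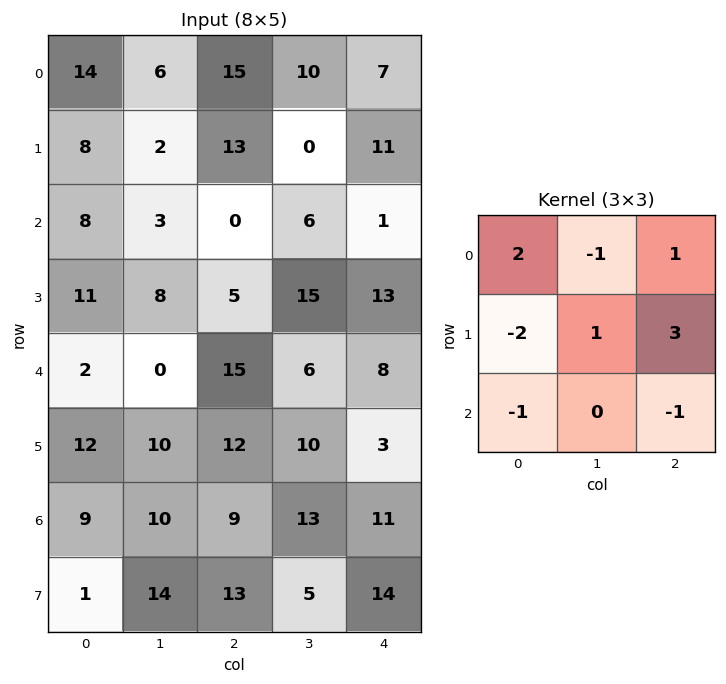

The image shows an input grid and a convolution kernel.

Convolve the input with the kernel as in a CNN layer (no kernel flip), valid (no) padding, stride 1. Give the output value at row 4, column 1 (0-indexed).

The receptive field on the input at this output position is [0 15 6 / 10 12 10 / 10 9 13]. Elementwise product with the kernel and sum: 0·2 + 15·-1 + 6·1 + 10·-2 + 12·1 + 10·3 + 10·-1 + 13·-1.

-10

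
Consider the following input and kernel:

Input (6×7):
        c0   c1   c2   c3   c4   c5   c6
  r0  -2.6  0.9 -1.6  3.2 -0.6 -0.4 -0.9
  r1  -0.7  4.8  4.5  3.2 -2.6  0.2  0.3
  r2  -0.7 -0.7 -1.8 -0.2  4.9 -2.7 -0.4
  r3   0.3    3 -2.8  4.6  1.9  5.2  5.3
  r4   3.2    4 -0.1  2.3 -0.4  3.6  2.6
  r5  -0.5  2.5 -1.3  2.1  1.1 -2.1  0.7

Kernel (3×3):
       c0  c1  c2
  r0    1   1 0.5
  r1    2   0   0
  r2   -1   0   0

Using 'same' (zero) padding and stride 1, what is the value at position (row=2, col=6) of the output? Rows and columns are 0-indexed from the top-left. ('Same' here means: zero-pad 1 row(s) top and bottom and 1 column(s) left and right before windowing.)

The receptive field on the zero-padded input at this output position is [0.2 0.3 0 / -2.7 -0.4 0 / 5.2 5.3 0]. Elementwise product with the kernel and sum: 0.2·1 + 0.3·1 + 0·0.5 + -2.7·2 + 5.2·-1.

-10.1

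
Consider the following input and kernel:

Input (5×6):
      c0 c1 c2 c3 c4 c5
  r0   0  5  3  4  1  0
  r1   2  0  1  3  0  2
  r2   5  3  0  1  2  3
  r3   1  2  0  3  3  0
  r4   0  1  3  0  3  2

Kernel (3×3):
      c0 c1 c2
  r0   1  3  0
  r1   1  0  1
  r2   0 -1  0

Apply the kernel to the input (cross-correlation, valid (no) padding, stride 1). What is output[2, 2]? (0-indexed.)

The receptive field on the input at this output position is [0 1 2 / 0 3 3 / 3 0 3]. Elementwise product with the kernel and sum: 0·1 + 1·3 + 0·1 + 3·1 + 0·-1.

6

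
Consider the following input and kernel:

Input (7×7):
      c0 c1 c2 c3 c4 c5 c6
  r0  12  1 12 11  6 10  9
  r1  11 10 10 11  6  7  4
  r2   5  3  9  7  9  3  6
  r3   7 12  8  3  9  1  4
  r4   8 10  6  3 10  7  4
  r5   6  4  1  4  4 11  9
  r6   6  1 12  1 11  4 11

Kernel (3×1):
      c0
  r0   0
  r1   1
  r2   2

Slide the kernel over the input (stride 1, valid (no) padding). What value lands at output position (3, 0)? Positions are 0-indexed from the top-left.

The receptive field on the input at this output position is [7 / 8 / 6]. Elementwise product with the kernel and sum: 8·1 + 6·2.

20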